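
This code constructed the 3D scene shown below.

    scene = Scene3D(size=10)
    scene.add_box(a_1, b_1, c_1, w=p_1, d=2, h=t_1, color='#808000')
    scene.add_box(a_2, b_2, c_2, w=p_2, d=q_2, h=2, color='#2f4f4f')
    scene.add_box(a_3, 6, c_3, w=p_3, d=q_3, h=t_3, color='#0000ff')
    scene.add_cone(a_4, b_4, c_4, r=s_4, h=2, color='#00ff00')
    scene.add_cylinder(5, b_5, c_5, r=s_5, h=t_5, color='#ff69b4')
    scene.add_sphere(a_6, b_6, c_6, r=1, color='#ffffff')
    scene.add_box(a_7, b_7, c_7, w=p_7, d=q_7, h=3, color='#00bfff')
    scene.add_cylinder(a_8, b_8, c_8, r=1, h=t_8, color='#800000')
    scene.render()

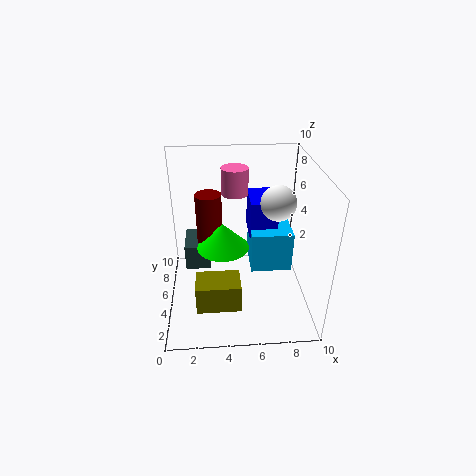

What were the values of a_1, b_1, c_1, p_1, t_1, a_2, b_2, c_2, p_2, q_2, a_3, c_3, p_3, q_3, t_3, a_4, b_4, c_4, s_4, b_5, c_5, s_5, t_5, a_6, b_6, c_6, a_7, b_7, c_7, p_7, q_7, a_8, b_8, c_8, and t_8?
a_1 = 2; b_1 = 2; c_1 = 1; p_1 = 3; t_1 = 2; a_2 = 1; b_2 = 7; c_2 = 1; p_2 = 2; q_2 = 3; a_3 = 6; c_3 = 4; p_3 = 2; q_3 = 3; t_3 = 3; a_4 = 4; b_4 = 7; c_4 = 3; s_4 = 2; b_5 = 8; c_5 = 7; s_5 = 1; t_5 = 2; a_6 = 7; b_6 = 2; c_6 = 9; a_7 = 6; b_7 = 5; c_7 = 2; p_7 = 3; q_7 = 3; a_8 = 3; b_8 = 8; c_8 = 3; t_8 = 4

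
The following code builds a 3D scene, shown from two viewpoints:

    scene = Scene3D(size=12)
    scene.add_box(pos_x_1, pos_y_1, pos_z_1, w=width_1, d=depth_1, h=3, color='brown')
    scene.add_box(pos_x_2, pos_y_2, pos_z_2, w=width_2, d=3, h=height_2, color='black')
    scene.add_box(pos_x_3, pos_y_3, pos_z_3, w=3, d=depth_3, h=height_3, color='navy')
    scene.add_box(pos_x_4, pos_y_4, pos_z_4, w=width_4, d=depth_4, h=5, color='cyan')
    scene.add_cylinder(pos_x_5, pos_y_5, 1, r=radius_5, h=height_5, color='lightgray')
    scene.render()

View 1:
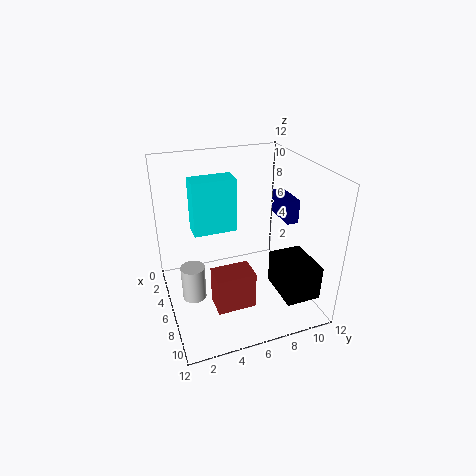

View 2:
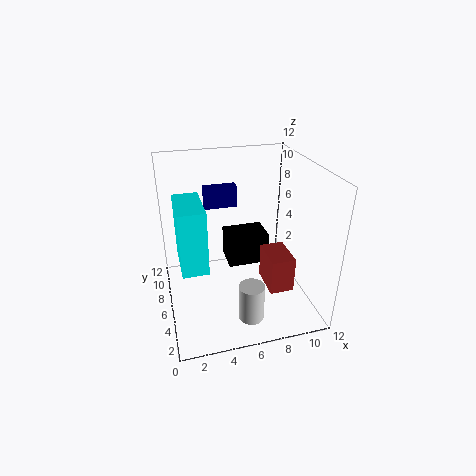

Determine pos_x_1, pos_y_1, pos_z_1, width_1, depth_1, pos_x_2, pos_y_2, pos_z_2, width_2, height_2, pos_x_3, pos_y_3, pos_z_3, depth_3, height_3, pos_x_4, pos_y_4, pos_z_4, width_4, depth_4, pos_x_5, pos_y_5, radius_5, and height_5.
pos_x_1 = 8, pos_y_1 = 3, pos_z_1 = 2, width_1 = 2, depth_1 = 3, pos_x_2 = 6, pos_y_2 = 9, pos_z_2 = 1, width_2 = 4, height_2 = 3, pos_x_3 = 4, pos_y_3 = 10, pos_z_3 = 7, depth_3 = 1, height_3 = 2, pos_x_4 = 1, pos_y_4 = 3, pos_z_4 = 5, width_4 = 2, depth_4 = 4, pos_x_5 = 6, pos_y_5 = 2, radius_5 = 1, height_5 = 3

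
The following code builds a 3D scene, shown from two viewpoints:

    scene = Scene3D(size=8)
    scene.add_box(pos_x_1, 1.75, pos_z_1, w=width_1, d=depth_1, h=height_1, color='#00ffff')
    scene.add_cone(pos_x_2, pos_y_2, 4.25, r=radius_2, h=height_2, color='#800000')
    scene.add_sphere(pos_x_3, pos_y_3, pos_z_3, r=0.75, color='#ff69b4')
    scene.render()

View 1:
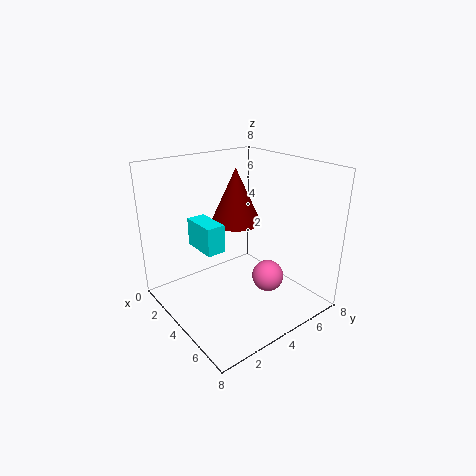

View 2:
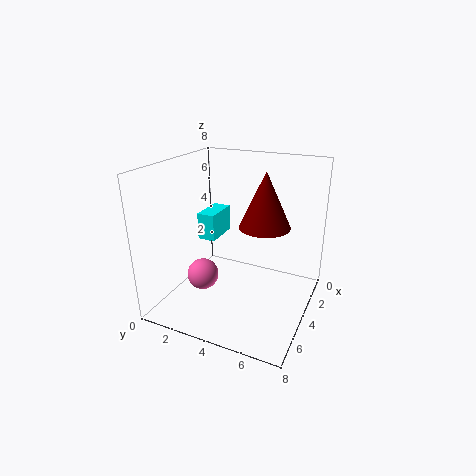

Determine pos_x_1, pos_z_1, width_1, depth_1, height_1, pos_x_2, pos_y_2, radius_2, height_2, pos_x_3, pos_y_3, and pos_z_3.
pos_x_1 = 2.5; pos_z_1 = 3.75; width_1 = 2; depth_1 = 1; height_1 = 1.5; pos_x_2 = 2.5; pos_y_2 = 5; radius_2 = 1.5; height_2 = 3.25; pos_x_3 = 7; pos_y_3 = 3.5; pos_z_3 = 3.25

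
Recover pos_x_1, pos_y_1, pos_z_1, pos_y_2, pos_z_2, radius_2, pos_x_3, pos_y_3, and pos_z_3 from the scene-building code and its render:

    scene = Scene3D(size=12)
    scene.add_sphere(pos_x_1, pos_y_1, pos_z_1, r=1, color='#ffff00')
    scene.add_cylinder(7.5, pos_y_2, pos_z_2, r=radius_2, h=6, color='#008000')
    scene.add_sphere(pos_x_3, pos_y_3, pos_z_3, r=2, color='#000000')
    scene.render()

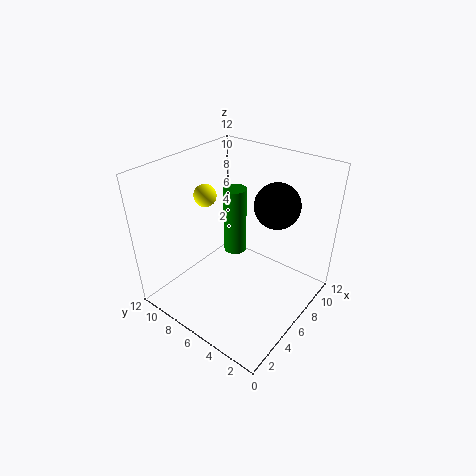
pos_x_1 = 6.5; pos_y_1 = 10; pos_z_1 = 8.5; pos_y_2 = 7.5; pos_z_2 = 3.5; radius_2 = 1; pos_x_3 = 9.5; pos_y_3 = 4.5; pos_z_3 = 8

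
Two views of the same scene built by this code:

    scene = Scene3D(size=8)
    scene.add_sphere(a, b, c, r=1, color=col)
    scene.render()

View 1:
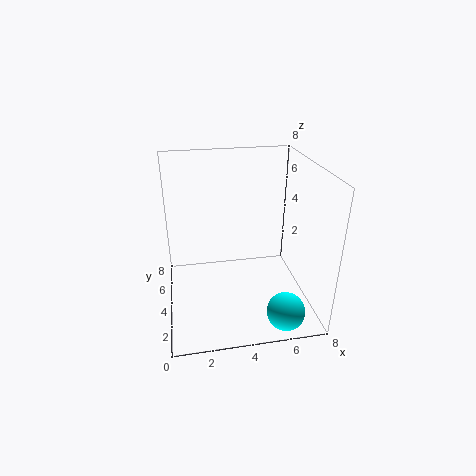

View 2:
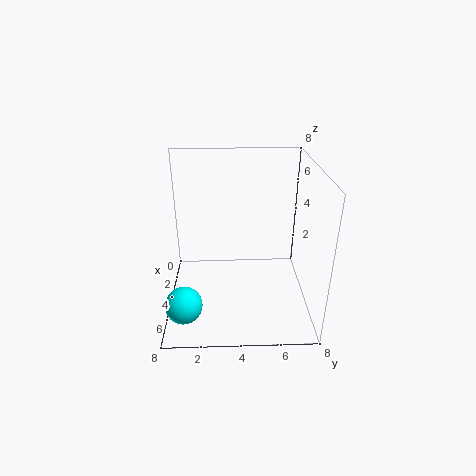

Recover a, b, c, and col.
a = 6
b = 1
c = 1
col = 'cyan'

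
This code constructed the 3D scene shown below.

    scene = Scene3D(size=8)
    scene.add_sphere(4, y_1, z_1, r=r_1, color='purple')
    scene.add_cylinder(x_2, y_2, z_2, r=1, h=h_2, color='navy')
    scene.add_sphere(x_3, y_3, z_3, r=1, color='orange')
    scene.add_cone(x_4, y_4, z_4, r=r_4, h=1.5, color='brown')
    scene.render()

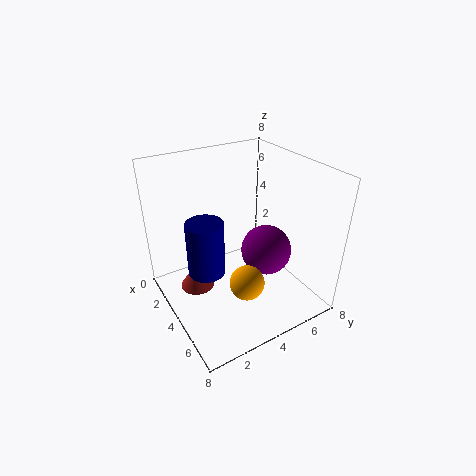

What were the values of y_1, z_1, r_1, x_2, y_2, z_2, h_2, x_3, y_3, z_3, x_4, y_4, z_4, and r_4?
y_1 = 6; z_1 = 2.5; r_1 = 1.5; x_2 = 4; y_2 = 2; z_2 = 2.5; h_2 = 3; x_3 = 5; y_3 = 4; z_3 = 1.5; x_4 = 2.5; y_4 = 2; z_4 = 0.5; r_4 = 1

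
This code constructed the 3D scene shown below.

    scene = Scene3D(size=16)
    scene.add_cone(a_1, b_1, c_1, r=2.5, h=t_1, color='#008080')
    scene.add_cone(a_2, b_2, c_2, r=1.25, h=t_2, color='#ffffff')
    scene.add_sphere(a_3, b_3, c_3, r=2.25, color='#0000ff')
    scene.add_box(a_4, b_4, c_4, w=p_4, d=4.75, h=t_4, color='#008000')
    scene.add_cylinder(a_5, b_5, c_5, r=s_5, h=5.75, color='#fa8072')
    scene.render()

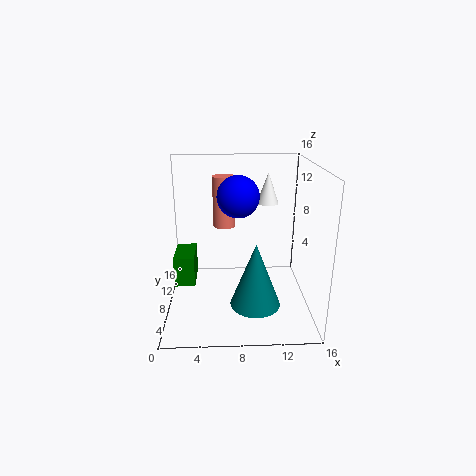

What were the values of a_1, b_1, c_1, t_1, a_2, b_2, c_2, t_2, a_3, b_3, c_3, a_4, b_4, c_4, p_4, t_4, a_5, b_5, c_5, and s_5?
a_1 = 9.5, b_1 = 2.75, c_1 = 3, t_1 = 6.5, a_2 = 11.5, b_2 = 10.5, c_2 = 11.25, t_2 = 3.5, a_3 = 8, b_3 = 7.75, c_3 = 12.75, a_4 = 0.25, b_4 = 10, c_4 = 0.75, p_4 = 2.5, t_4 = 3.75, a_5 = 6.5, b_5 = 10, c_5 = 8.75, s_5 = 1.25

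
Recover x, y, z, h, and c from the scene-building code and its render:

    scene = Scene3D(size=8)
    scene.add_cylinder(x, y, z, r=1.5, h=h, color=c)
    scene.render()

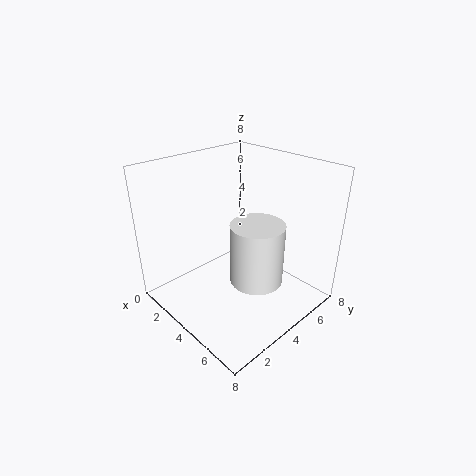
x = 5; y = 4.5; z = 1.5; h = 3.5; c = 'white'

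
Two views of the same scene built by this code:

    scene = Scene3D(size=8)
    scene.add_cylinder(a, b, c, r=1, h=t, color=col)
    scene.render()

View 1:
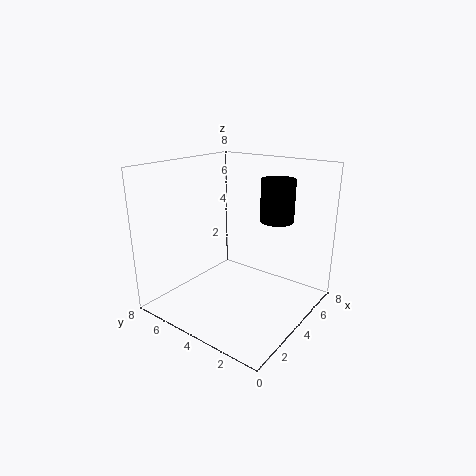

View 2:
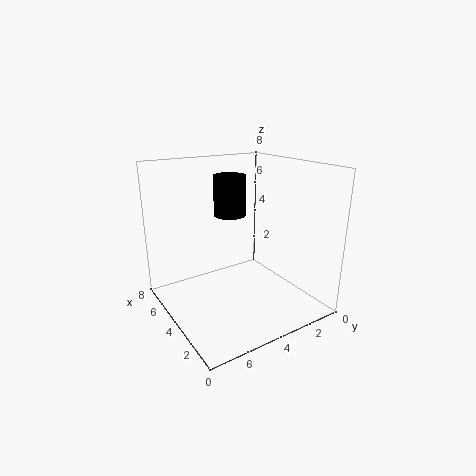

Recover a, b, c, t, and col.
a = 6.5, b = 3, c = 4.5, t = 2.5, col = 'black'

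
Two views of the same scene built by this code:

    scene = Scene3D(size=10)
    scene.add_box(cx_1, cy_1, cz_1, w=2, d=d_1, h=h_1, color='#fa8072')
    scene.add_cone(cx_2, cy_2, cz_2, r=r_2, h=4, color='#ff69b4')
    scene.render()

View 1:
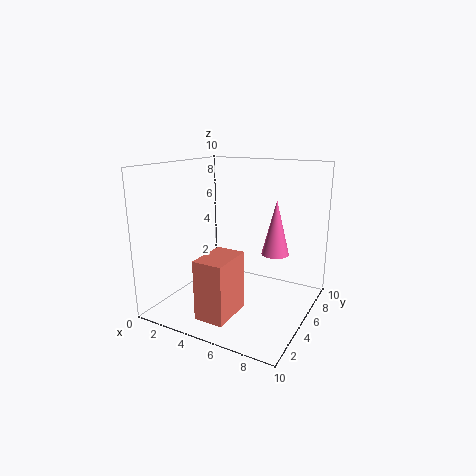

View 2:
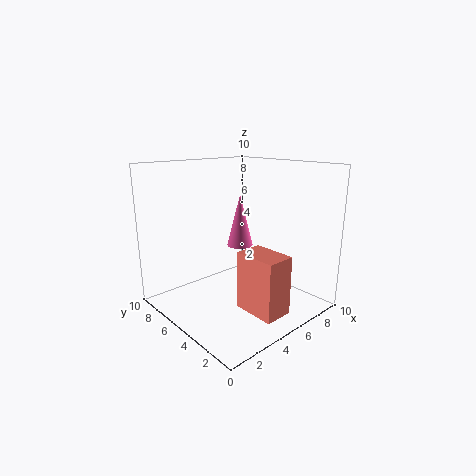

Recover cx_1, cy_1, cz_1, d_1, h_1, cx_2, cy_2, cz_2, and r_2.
cx_1 = 4, cy_1 = 1, cz_1 = 0.5, d_1 = 3, h_1 = 4, cx_2 = 7, cy_2 = 7, cz_2 = 3.5, r_2 = 1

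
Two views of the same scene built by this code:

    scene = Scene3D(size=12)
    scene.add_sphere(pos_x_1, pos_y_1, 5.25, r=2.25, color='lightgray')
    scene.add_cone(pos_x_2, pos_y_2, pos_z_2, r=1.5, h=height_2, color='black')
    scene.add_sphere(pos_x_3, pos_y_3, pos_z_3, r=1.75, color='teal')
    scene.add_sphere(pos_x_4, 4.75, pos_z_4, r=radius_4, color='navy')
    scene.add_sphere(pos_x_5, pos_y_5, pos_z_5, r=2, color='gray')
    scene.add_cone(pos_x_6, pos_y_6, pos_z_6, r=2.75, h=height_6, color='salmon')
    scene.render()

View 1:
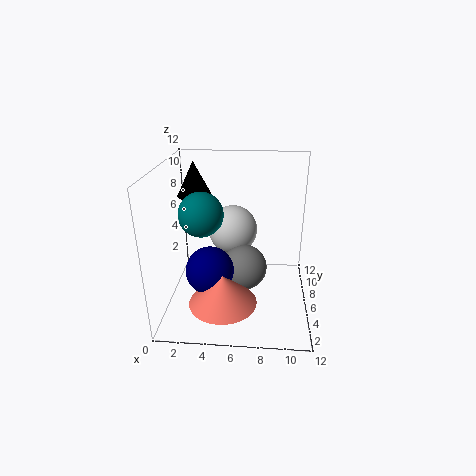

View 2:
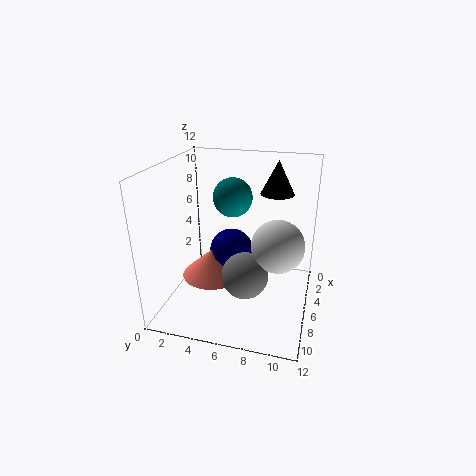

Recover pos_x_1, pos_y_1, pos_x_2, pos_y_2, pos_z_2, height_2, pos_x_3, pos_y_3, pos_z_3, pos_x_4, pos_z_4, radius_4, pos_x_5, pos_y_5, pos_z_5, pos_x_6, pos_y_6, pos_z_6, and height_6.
pos_x_1 = 5.25
pos_y_1 = 9.25
pos_x_2 = 2
pos_y_2 = 8.5
pos_z_2 = 8.75
height_2 = 3
pos_x_3 = 3.25
pos_y_3 = 4.75
pos_z_3 = 8.5
pos_x_4 = 3.75
pos_z_4 = 3.5
radius_4 = 2
pos_x_5 = 6.5
pos_y_5 = 6.75
pos_z_5 = 2.75
pos_x_6 = 5
pos_y_6 = 3.25
pos_z_6 = 1.5
height_6 = 2.5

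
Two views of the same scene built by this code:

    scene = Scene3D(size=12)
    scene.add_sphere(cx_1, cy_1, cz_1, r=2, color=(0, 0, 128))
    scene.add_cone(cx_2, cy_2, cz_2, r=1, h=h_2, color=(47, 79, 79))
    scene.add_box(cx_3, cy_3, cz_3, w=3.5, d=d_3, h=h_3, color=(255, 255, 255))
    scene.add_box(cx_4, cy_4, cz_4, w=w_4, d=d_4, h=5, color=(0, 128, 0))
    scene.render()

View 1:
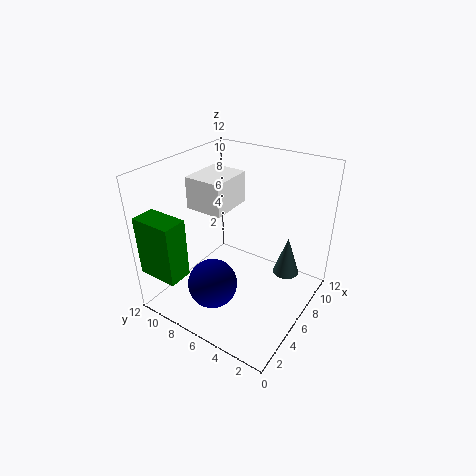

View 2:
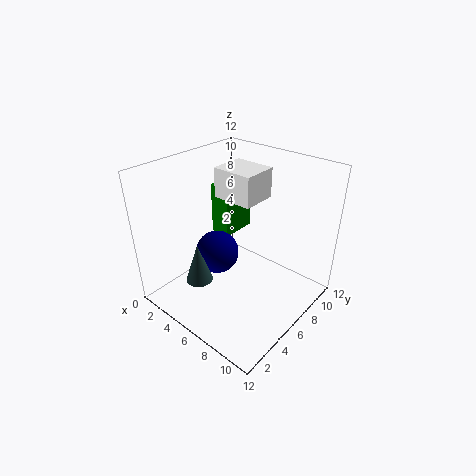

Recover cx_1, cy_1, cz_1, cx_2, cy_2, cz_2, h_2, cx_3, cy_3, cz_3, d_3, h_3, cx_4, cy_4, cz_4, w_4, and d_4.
cx_1 = 3, cy_1 = 6.5, cz_1 = 3, cx_2 = 6, cy_2 = 1.5, cz_2 = 4.5, h_2 = 3, cx_3 = 3.5, cy_3 = 6, cz_3 = 9, d_3 = 3, h_3 = 2.5, cx_4 = 0.5, cy_4 = 8.5, cz_4 = 3.5, w_4 = 2, d_4 = 3.5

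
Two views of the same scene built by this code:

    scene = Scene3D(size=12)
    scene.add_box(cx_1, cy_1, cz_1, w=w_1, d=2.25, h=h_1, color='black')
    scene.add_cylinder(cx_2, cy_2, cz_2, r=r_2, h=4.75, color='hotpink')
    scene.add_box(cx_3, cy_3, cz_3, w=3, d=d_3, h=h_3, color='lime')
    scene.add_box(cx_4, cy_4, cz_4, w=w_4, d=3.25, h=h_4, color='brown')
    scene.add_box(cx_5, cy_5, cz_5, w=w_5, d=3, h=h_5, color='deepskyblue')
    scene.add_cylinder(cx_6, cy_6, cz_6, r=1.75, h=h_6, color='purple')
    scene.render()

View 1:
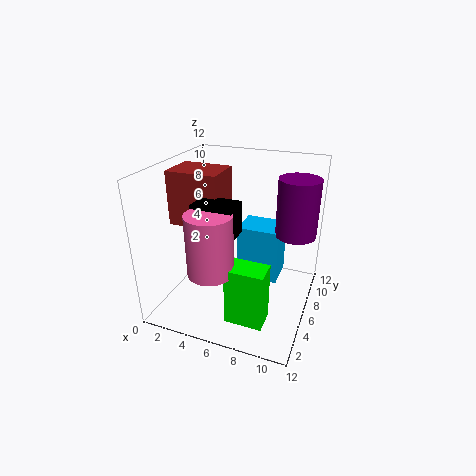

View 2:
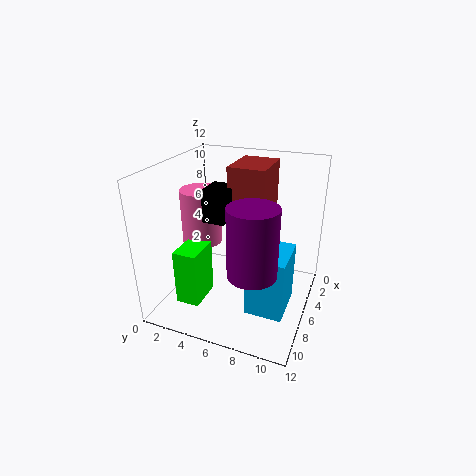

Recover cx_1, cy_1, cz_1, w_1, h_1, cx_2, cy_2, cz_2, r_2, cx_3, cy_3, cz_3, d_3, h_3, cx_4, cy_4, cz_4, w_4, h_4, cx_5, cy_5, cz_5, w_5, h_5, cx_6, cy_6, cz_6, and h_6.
cx_1 = 3.5
cy_1 = 2.75
cz_1 = 7.25
w_1 = 3.25
h_1 = 2.5
cx_2 = 5.25
cy_2 = 2.25
cz_2 = 4.75
r_2 = 1.75
cx_3 = 6.5
cy_3 = 1.75
cz_3 = 0.75
d_3 = 2
h_3 = 4.75
cx_4 = 0.5
cy_4 = 4.5
cz_4 = 7
w_4 = 4.25
h_4 = 4.5
cx_5 = 5.25
cy_5 = 7.75
cz_5 = 1
w_5 = 3.75
h_5 = 5
cx_6 = 10.25
cy_6 = 8.75
cz_6 = 5.75
h_6 = 5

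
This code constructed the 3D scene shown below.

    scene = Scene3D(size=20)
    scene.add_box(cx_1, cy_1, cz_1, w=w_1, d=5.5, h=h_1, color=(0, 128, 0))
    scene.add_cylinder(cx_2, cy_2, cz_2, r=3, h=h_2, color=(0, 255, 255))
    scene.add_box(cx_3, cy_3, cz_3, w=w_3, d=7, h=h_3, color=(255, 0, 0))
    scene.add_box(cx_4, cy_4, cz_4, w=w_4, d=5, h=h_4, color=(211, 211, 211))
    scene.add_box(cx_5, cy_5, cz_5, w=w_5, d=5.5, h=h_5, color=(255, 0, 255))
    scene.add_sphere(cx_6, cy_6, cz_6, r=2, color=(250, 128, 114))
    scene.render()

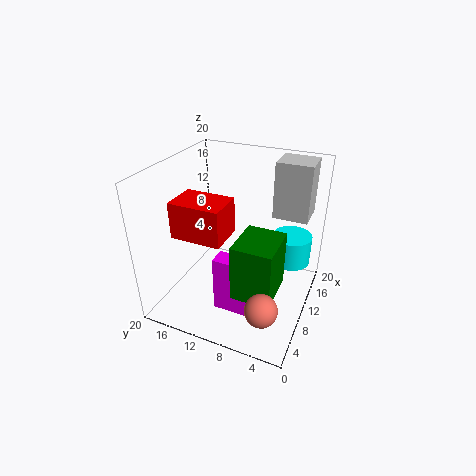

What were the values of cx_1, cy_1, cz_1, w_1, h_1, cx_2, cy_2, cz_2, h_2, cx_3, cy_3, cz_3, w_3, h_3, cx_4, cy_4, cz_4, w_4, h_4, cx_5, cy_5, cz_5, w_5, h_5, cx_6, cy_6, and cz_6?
cx_1 = 5, cy_1 = 3.5, cz_1 = 3.5, w_1 = 6.5, h_1 = 8, cx_2 = 17, cy_2 = 4, cz_2 = 3.5, h_2 = 4.5, cx_3 = 5, cy_3 = 10.5, cz_3 = 11, w_3 = 5, h_3 = 5, cx_4 = 14, cy_4 = 1.5, cz_4 = 12, w_4 = 4.5, h_4 = 8, cx_5 = 5, cy_5 = 6, cz_5 = 1, w_5 = 2.5, h_5 = 8, cx_6 = 2, cy_6 = 3.5, cz_6 = 6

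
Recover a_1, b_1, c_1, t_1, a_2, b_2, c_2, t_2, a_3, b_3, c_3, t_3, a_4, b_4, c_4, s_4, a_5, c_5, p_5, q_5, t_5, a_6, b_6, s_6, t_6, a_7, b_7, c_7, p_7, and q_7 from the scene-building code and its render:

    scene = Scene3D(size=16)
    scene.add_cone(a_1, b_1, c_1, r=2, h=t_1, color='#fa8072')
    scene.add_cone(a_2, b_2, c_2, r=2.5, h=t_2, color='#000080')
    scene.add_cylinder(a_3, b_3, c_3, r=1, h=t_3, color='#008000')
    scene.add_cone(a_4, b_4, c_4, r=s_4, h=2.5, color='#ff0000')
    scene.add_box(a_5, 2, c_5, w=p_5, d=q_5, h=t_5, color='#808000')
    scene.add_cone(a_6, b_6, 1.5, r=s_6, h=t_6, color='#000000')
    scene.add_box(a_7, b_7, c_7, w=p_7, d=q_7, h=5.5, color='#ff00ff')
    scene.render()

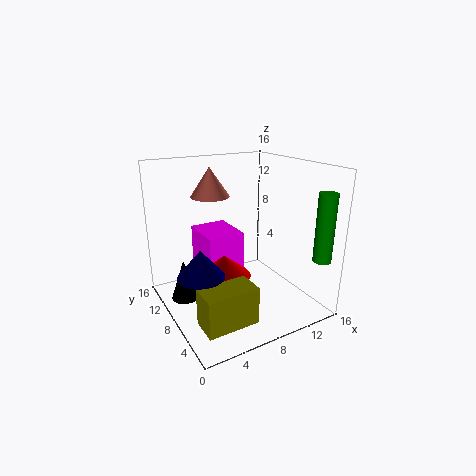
a_1 = 5; b_1 = 8.5; c_1 = 13; t_1 = 3; a_2 = 3; b_2 = 7; c_2 = 5; t_2 = 3; a_3 = 15; b_3 = 2; c_3 = 6; t_3 = 7.5; a_4 = 6.5; b_4 = 8.5; c_4 = 3.5; s_4 = 3; a_5 = 1.5; c_5 = 1; p_5 = 5.5; q_5 = 3; t_5 = 4; a_6 = 2; b_6 = 9.5; s_6 = 1.5; t_6 = 4.5; a_7 = 5.5; b_7 = 10; c_7 = 2; p_7 = 4.5; q_7 = 5.5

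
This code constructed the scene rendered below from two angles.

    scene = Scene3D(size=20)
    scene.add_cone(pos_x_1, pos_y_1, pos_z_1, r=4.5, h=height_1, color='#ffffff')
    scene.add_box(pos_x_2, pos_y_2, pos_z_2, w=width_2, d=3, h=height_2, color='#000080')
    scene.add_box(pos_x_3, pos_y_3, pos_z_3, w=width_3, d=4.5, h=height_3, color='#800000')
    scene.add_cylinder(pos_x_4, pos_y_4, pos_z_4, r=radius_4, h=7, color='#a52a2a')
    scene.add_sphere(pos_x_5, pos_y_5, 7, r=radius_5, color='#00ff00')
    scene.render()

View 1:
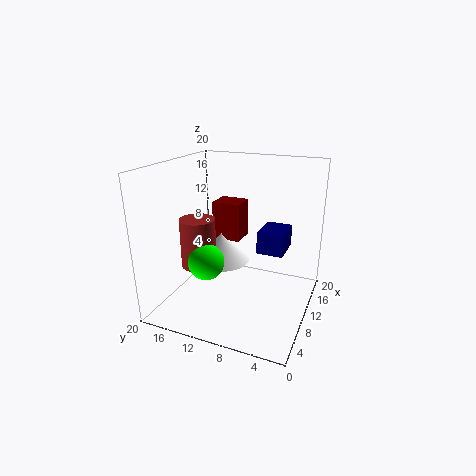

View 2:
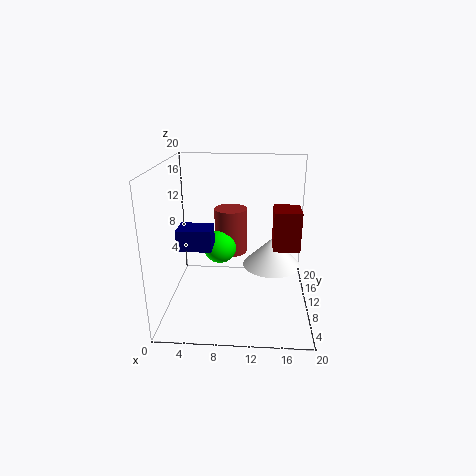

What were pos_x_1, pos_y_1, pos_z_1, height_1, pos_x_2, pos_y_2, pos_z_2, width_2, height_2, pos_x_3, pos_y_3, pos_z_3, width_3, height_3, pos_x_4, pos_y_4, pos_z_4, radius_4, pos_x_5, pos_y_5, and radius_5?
pos_x_1 = 15
pos_y_1 = 15
pos_z_1 = 3.5
height_1 = 4.5
pos_x_2 = 3.5
pos_y_2 = 2
pos_z_2 = 11.5
width_2 = 4
height_2 = 2.5
pos_x_3 = 15
pos_y_3 = 12
pos_z_3 = 7
width_3 = 4
height_3 = 6
pos_x_4 = 8.5
pos_y_4 = 15.5
pos_z_4 = 5.5
radius_4 = 2.5
pos_x_5 = 7
pos_y_5 = 13.5
radius_5 = 2.5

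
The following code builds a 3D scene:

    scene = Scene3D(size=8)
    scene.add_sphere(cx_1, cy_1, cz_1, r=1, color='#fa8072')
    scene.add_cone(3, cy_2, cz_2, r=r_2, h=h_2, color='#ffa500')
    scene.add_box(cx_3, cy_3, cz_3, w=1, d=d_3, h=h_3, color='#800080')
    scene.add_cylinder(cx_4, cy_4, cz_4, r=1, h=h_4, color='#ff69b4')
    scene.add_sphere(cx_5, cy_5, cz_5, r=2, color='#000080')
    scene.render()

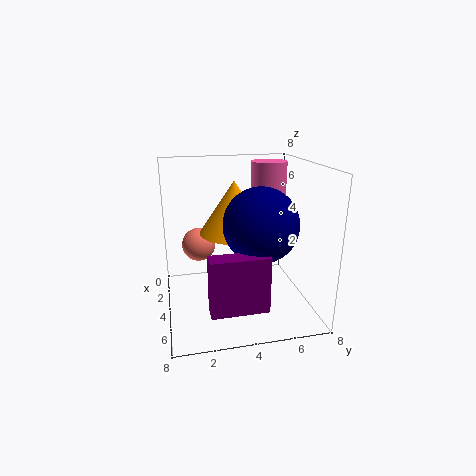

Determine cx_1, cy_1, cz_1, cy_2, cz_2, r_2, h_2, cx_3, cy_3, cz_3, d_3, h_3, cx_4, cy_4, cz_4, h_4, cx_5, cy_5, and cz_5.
cx_1 = 2
cy_1 = 2
cz_1 = 3
cy_2 = 4
cz_2 = 4
r_2 = 2
h_2 = 3
cx_3 = 6
cy_3 = 2
cz_3 = 1
d_3 = 3
h_3 = 3
cx_4 = 3
cy_4 = 6
cz_4 = 5
h_4 = 3
cx_5 = 5
cy_5 = 5
cz_5 = 5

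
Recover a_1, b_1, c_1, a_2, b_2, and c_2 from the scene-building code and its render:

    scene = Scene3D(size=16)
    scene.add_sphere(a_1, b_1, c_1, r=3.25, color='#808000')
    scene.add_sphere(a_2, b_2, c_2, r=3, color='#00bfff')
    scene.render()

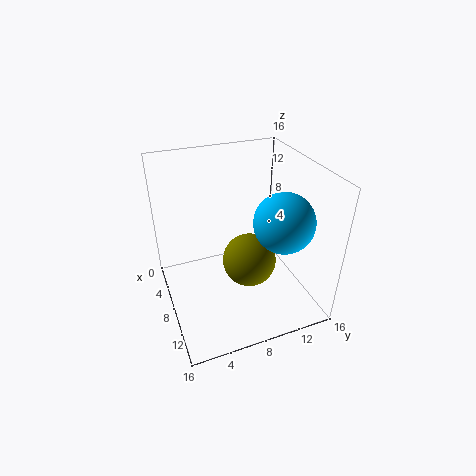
a_1 = 6.75; b_1 = 10; c_1 = 3.5; a_2 = 12.5; b_2 = 11; c_2 = 11.75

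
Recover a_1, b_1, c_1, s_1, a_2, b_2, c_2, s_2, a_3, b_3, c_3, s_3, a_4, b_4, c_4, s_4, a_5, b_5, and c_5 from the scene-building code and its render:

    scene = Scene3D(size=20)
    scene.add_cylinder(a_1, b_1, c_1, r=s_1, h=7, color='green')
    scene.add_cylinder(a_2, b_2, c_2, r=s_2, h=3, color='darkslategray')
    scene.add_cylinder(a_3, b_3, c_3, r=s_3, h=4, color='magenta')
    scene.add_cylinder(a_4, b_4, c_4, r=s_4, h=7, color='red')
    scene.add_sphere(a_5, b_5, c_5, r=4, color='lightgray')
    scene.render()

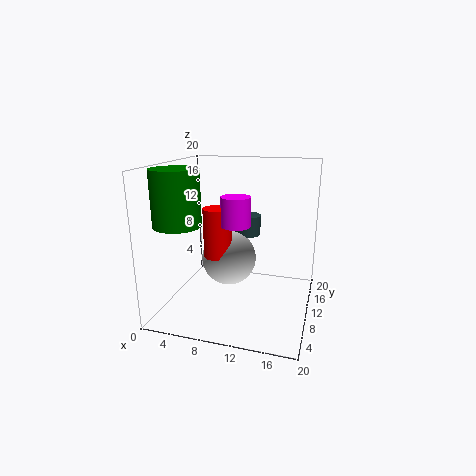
a_1 = 4
b_1 = 4
c_1 = 13
s_1 = 3
a_2 = 10
b_2 = 15
c_2 = 9
s_2 = 2
a_3 = 10
b_3 = 9
c_3 = 12
s_3 = 2
a_4 = 7
b_4 = 10
c_4 = 7
s_4 = 2
a_5 = 8
b_5 = 12
c_5 = 6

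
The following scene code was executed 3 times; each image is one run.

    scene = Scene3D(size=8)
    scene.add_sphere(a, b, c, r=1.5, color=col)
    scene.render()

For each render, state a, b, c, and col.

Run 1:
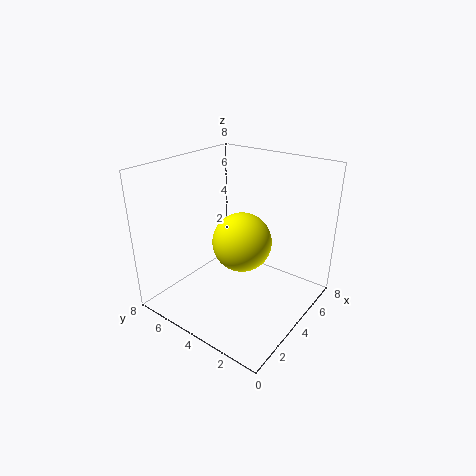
a = 3; b = 3; c = 4.5; col = 'yellow'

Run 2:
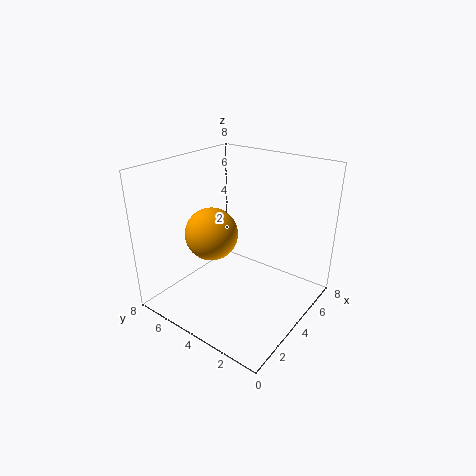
a = 3.5; b = 5.5; c = 4; col = 'orange'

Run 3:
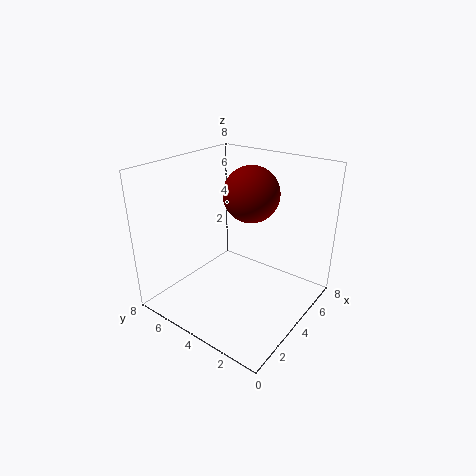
a = 4.5; b = 3.5; c = 6.5; col = 'maroon'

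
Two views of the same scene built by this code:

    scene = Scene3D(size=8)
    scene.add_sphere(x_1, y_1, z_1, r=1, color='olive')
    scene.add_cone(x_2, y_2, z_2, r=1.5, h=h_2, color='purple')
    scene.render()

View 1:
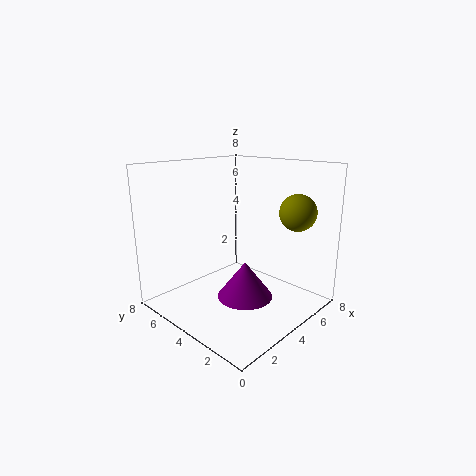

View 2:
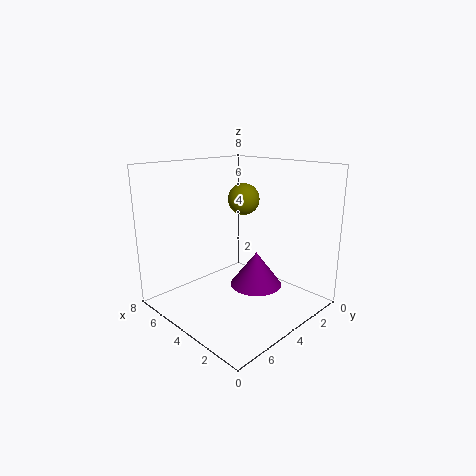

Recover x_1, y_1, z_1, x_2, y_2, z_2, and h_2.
x_1 = 6
y_1 = 1.5
z_1 = 5.5
x_2 = 3.5
y_2 = 3
z_2 = 1
h_2 = 2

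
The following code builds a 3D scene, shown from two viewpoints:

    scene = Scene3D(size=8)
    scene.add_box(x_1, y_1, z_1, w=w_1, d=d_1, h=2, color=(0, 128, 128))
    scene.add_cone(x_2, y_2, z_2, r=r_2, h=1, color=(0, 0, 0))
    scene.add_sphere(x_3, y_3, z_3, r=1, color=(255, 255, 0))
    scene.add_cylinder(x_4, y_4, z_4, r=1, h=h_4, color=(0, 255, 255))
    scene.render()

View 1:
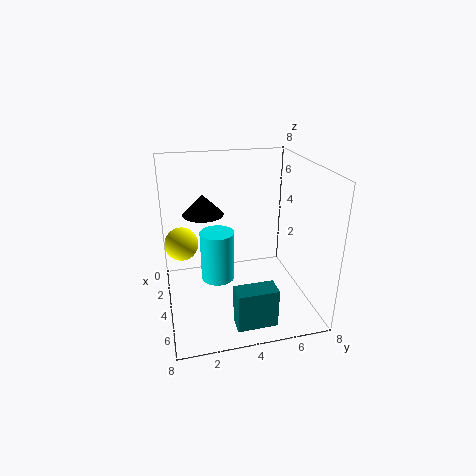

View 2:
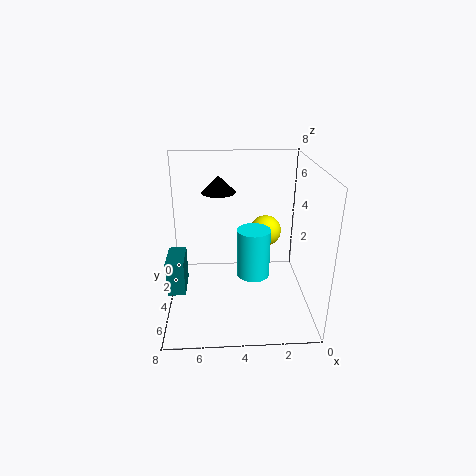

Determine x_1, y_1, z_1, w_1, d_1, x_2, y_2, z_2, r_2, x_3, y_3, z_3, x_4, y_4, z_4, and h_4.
x_1 = 7
y_1 = 3
z_1 = 1
w_1 = 1
d_1 = 2
x_2 = 5
y_2 = 2
z_2 = 6
r_2 = 1
x_3 = 2
y_3 = 1
z_3 = 3
x_4 = 3
y_4 = 3
z_4 = 1
h_4 = 3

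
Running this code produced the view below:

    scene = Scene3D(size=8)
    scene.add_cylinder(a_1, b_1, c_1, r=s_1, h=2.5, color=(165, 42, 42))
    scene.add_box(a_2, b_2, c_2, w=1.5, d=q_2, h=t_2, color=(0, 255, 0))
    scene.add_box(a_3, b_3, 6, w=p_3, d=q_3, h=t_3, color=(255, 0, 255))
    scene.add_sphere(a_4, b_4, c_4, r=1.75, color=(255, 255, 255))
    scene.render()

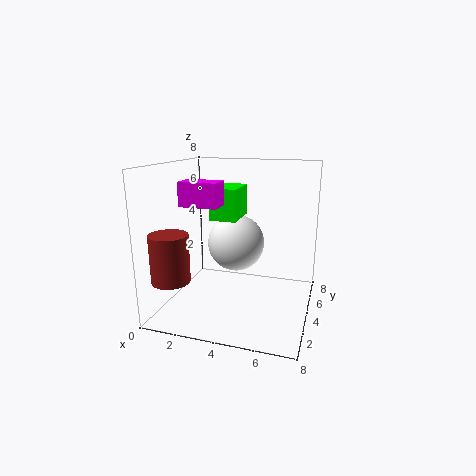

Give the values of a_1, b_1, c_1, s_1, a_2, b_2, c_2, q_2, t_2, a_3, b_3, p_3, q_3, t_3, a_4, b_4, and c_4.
a_1 = 1.25, b_1 = 1.25, c_1 = 2.25, s_1 = 1, a_2 = 2.5, b_2 = 3.5, c_2 = 5, q_2 = 2.25, t_2 = 1.75, a_3 = 1.5, b_3 = 2, p_3 = 2, q_3 = 1.25, t_3 = 1.25, a_4 = 3.25, b_4 = 6, c_4 = 3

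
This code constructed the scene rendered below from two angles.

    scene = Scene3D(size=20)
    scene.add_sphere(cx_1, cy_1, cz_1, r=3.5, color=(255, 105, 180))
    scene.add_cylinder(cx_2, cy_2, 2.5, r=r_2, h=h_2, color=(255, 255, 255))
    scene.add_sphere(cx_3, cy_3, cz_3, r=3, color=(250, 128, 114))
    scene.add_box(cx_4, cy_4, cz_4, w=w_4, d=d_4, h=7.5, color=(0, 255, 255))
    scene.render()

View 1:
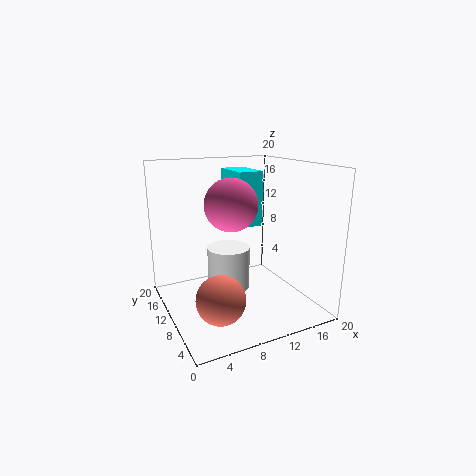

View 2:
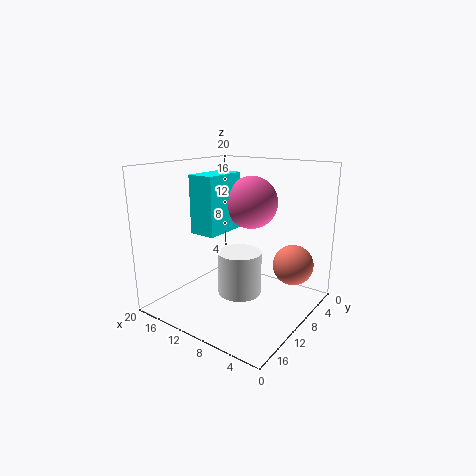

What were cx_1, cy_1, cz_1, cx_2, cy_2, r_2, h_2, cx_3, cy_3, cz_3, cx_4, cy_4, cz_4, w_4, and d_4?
cx_1 = 8.5, cy_1 = 9, cz_1 = 15, cx_2 = 9, cy_2 = 11, r_2 = 3, h_2 = 6, cx_3 = 4.5, cy_3 = 3.5, cz_3 = 5, cx_4 = 10, cy_4 = 9.5, cz_4 = 11.5, w_4 = 3.5, d_4 = 6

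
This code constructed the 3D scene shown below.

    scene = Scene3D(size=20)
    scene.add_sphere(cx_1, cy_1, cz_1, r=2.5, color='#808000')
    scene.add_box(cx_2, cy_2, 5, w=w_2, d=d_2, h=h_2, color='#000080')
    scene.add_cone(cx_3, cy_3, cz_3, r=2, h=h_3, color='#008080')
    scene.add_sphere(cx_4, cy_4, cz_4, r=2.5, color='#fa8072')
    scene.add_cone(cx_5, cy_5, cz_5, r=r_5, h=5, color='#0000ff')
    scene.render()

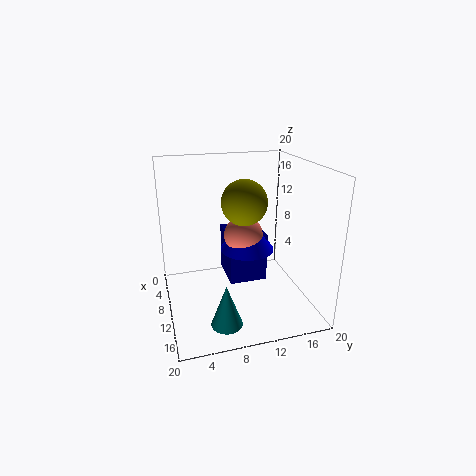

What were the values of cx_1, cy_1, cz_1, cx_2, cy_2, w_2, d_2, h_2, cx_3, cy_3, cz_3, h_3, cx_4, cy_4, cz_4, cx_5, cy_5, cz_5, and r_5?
cx_1 = 17.5
cy_1 = 8.5
cz_1 = 17.5
cx_2 = 8
cy_2 = 8
w_2 = 5.5
d_2 = 5
h_2 = 6.5
cx_3 = 17
cy_3 = 6.5
cz_3 = 1.5
h_3 = 5.5
cx_4 = 12.5
cy_4 = 10
cz_4 = 11.5
cx_5 = 12.5
cy_5 = 10.5
cz_5 = 9.5
r_5 = 3.5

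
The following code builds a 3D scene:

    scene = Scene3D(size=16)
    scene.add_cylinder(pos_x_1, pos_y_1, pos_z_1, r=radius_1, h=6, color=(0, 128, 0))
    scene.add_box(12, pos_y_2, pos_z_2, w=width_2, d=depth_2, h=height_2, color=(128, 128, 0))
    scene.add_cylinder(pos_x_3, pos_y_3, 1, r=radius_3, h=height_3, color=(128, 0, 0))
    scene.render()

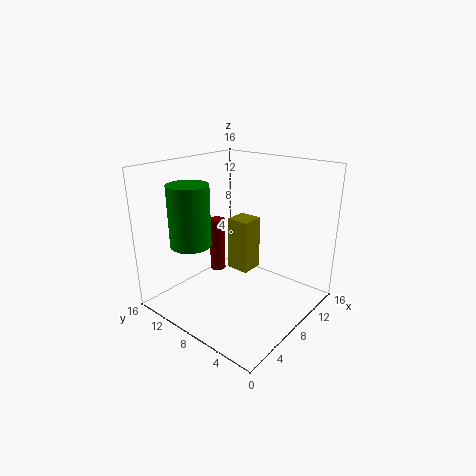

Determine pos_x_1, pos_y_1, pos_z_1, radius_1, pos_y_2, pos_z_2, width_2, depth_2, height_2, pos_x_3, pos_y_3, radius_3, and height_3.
pos_x_1 = 2
pos_y_1 = 9
pos_z_1 = 9
radius_1 = 2
pos_y_2 = 10
pos_z_2 = 1
width_2 = 3
depth_2 = 3
height_2 = 7
pos_x_3 = 11
pos_y_3 = 14
radius_3 = 1
height_3 = 7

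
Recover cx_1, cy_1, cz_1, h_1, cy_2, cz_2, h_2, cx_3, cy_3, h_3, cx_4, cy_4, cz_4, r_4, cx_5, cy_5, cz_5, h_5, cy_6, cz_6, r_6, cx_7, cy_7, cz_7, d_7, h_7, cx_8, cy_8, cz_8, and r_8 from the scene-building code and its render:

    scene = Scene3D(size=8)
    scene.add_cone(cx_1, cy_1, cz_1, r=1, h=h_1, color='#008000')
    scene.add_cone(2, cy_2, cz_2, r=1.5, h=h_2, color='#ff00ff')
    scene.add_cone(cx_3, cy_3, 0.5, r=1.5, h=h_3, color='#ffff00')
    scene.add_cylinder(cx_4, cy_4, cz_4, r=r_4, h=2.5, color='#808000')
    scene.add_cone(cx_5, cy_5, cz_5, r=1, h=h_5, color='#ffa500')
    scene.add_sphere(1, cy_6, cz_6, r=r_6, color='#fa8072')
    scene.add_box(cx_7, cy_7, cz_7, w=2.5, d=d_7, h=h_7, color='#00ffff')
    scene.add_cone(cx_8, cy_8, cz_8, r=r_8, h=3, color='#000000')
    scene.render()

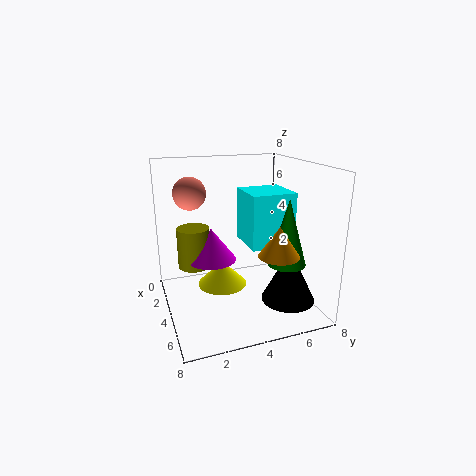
cx_1 = 6
cy_1 = 6
cz_1 = 3
h_1 = 3.5
cy_2 = 3
cz_2 = 2
h_2 = 2
cx_3 = 2.5
cy_3 = 3.5
h_3 = 1.5
cx_4 = 1.5
cy_4 = 2
cz_4 = 1.5
r_4 = 1
cx_5 = 7
cy_5 = 5
cz_5 = 4
h_5 = 1.5
cy_6 = 2
cz_6 = 6
r_6 = 1
cx_7 = 2.5
cy_7 = 4.5
cz_7 = 3.5
d_7 = 2.5
h_7 = 3
cx_8 = 5.5
cy_8 = 6.5
cz_8 = 0.5
r_8 = 1.5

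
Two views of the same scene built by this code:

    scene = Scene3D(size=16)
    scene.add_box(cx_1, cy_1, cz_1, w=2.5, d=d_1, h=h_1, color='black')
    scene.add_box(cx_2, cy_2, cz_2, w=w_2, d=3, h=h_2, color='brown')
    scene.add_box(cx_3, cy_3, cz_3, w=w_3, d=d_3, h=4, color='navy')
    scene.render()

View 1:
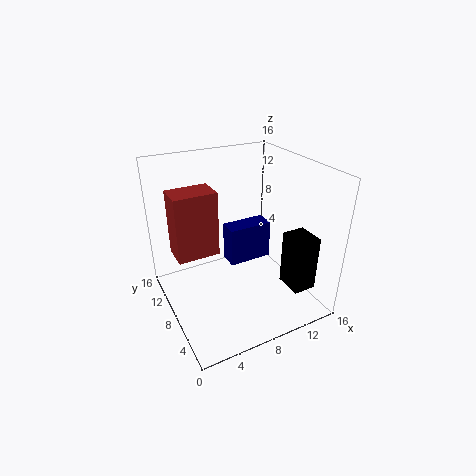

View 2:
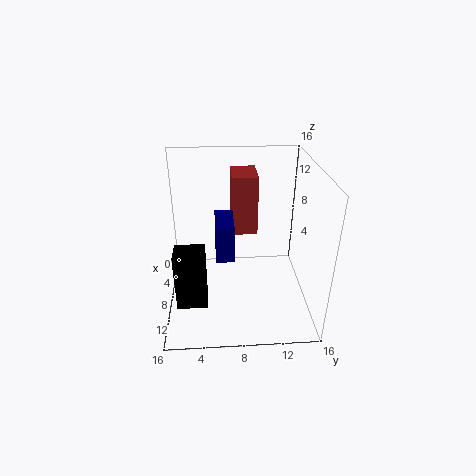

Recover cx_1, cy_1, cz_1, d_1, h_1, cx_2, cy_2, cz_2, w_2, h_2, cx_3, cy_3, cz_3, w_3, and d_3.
cx_1 = 11.5; cy_1 = 1.5; cz_1 = 3.5; d_1 = 3; h_1 = 6; cx_2 = 1; cy_2 = 7.5; cz_2 = 7; w_2 = 4.5; h_2 = 7; cx_3 = 6; cy_3 = 5.5; cz_3 = 6.5; w_3 = 4.5; d_3 = 2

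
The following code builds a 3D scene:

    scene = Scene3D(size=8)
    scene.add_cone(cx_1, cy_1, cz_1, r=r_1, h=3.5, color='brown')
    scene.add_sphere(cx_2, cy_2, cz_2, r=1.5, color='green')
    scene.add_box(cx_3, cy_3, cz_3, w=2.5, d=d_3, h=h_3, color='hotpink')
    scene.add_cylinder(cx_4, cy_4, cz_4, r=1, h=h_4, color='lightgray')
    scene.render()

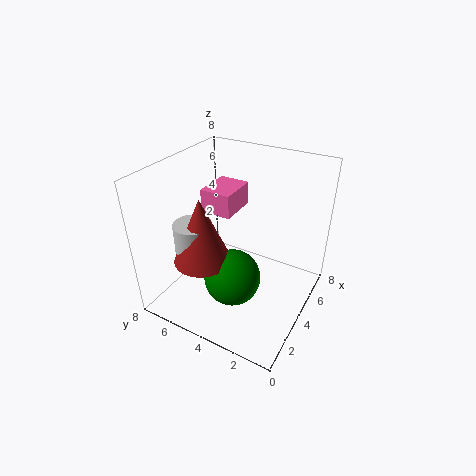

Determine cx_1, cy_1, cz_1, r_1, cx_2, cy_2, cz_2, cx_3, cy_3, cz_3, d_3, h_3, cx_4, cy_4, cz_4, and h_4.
cx_1 = 2, cy_1 = 5, cz_1 = 3.5, r_1 = 1.5, cx_2 = 2.5, cy_2 = 3.5, cz_2 = 2.5, cx_3 = 5.5, cy_3 = 5.5, cz_3 = 4, d_3 = 2, h_3 = 1.5, cx_4 = 2, cy_4 = 5.5, cz_4 = 4, h_4 = 1.5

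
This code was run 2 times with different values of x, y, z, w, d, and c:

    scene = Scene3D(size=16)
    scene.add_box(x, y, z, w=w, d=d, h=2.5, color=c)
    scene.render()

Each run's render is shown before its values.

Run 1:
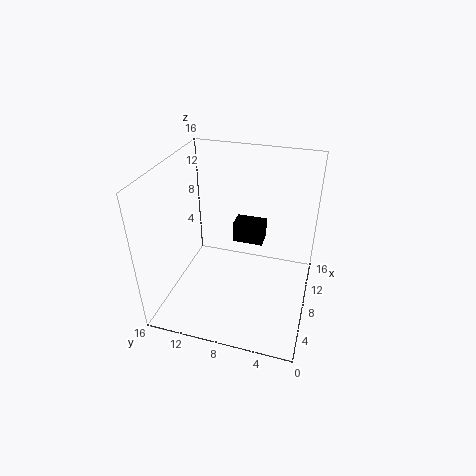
x = 11.5, y = 6, z = 5, w = 2.5, d = 3.75, c = 'black'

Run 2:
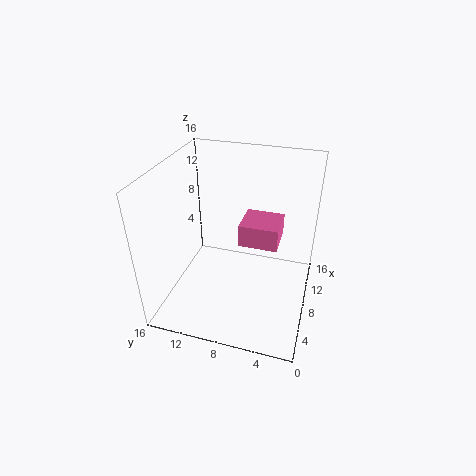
x = 7.25, y = 3.5, z = 7.5, w = 4, d = 4.25, c = 'hotpink'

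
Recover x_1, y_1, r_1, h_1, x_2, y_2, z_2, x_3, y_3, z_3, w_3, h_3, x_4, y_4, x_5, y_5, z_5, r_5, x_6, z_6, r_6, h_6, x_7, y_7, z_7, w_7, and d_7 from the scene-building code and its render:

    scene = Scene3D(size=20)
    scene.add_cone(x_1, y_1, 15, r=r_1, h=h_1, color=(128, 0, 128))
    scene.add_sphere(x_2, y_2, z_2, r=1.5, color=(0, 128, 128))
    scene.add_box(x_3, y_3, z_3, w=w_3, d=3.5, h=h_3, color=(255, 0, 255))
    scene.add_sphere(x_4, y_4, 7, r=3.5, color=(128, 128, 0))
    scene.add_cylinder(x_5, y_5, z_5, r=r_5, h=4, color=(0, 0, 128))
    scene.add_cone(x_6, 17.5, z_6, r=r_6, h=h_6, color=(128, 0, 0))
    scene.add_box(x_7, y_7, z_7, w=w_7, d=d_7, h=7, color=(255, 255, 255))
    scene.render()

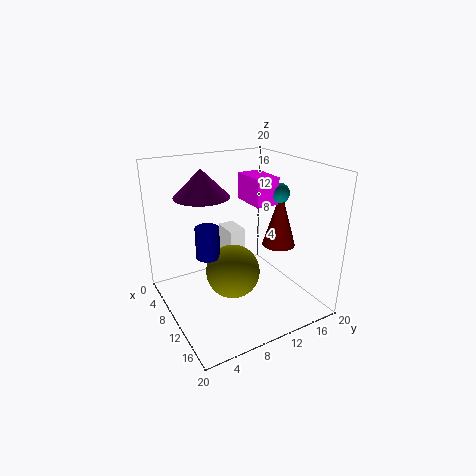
x_1 = 5; y_1 = 7; r_1 = 4; h_1 = 4; x_2 = 9; y_2 = 17.5; z_2 = 15; x_3 = 4; y_3 = 13.5; z_3 = 13.5; w_3 = 5.5; h_3 = 4; x_4 = 13; y_4 = 7.5; x_5 = 12; y_5 = 4.5; z_5 = 9.5; r_5 = 1.5; x_6 = 9.5; z_6 = 7; r_6 = 2.5; h_6 = 8.5; x_7 = 3; y_7 = 10.5; z_7 = 2.5; w_7 = 4; d_7 = 2.5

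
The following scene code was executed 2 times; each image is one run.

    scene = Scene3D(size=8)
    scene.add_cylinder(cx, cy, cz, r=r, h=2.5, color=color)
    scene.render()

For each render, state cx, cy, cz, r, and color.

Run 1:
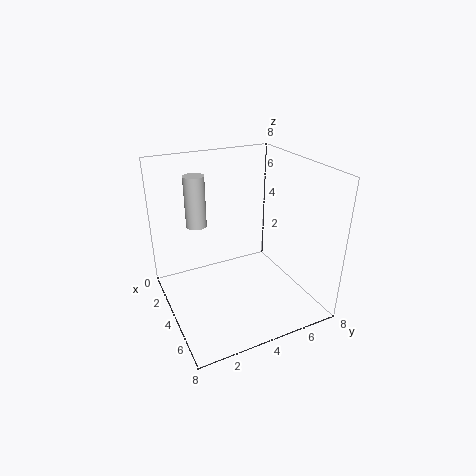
cx = 4.5
cy = 1.5
cz = 5.5
r = 0.5
color = 'lightgray'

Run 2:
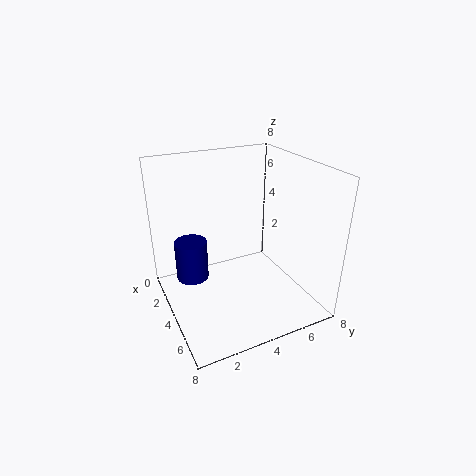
cx = 1.5
cy = 2
cz = 0.5
r = 1
color = 'navy'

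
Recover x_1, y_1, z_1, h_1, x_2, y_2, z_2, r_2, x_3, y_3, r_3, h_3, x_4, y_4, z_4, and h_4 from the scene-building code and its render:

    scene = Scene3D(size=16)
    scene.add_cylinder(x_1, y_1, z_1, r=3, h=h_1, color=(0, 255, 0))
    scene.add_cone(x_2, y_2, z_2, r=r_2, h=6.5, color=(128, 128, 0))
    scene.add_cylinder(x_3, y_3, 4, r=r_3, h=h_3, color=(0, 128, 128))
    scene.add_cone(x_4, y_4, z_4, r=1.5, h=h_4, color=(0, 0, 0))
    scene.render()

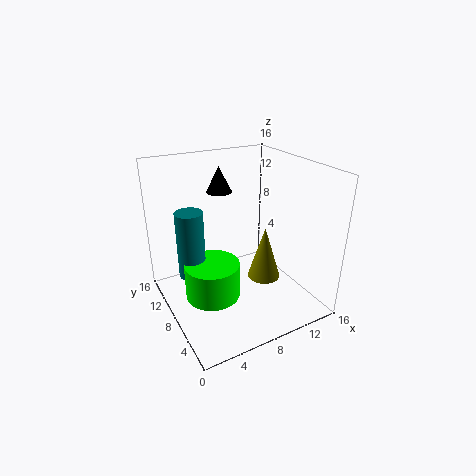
x_1 = 4.5
y_1 = 7.5
z_1 = 2
h_1 = 4
x_2 = 12
y_2 = 8.5
z_2 = 1.5
r_2 = 2
x_3 = 3
y_3 = 9.5
r_3 = 1.5
h_3 = 7.5
x_4 = 8
y_4 = 12.5
z_4 = 12
h_4 = 3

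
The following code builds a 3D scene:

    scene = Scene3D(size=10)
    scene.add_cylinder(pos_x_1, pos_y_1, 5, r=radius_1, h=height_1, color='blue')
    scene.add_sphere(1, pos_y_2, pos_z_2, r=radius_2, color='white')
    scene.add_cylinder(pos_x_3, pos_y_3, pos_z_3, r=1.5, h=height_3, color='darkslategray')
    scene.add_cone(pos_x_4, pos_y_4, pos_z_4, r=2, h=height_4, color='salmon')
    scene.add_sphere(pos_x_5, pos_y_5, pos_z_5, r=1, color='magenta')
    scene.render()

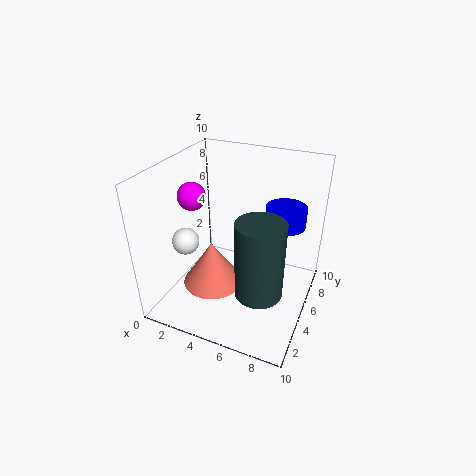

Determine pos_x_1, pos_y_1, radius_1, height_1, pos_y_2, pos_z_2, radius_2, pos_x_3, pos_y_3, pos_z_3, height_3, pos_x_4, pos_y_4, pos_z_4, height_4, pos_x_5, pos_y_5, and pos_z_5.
pos_x_1 = 7.5; pos_y_1 = 8; radius_1 = 1.5; height_1 = 1.5; pos_y_2 = 4.5; pos_z_2 = 4; radius_2 = 1; pos_x_3 = 7.5; pos_y_3 = 2.5; pos_z_3 = 3; height_3 = 5; pos_x_4 = 4; pos_y_4 = 3; pos_z_4 = 2.5; height_4 = 3; pos_x_5 = 1.5; pos_y_5 = 5; pos_z_5 = 7.5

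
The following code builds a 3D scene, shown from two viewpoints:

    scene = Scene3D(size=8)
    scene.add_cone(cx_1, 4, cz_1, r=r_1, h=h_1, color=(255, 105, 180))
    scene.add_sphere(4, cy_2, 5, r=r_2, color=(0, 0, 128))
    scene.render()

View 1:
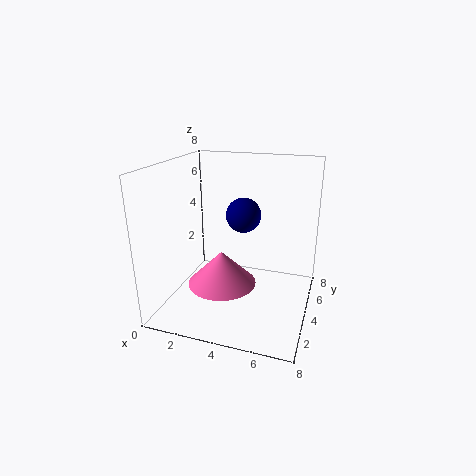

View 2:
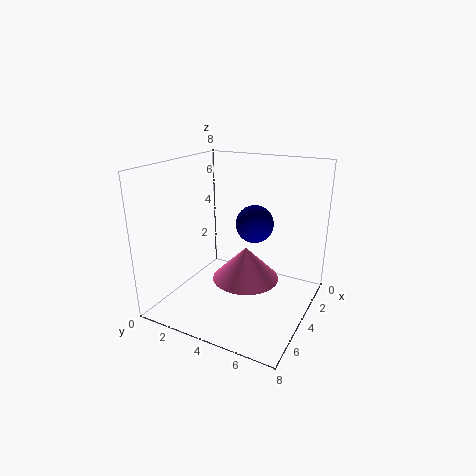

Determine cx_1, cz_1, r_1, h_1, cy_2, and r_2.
cx_1 = 3; cz_1 = 1; r_1 = 2; h_1 = 2; cy_2 = 5; r_2 = 1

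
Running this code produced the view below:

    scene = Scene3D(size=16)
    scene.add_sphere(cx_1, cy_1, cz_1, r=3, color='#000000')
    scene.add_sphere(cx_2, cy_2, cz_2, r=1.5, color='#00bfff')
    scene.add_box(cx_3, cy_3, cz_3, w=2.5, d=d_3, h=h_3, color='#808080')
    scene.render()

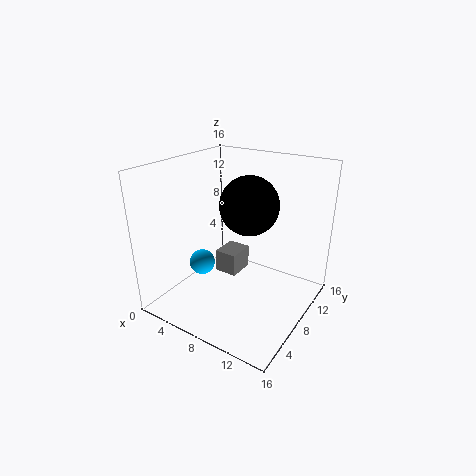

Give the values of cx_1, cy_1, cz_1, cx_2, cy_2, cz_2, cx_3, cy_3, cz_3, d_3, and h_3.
cx_1 = 10, cy_1 = 7, cz_1 = 12.5, cx_2 = 3.5, cy_2 = 7, cz_2 = 4, cx_3 = 6, cy_3 = 6.5, cz_3 = 4, d_3 = 3, h_3 = 2.5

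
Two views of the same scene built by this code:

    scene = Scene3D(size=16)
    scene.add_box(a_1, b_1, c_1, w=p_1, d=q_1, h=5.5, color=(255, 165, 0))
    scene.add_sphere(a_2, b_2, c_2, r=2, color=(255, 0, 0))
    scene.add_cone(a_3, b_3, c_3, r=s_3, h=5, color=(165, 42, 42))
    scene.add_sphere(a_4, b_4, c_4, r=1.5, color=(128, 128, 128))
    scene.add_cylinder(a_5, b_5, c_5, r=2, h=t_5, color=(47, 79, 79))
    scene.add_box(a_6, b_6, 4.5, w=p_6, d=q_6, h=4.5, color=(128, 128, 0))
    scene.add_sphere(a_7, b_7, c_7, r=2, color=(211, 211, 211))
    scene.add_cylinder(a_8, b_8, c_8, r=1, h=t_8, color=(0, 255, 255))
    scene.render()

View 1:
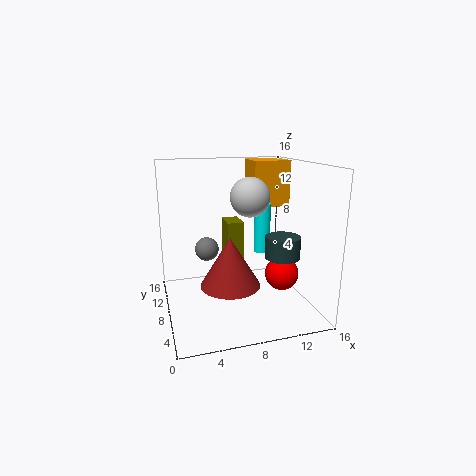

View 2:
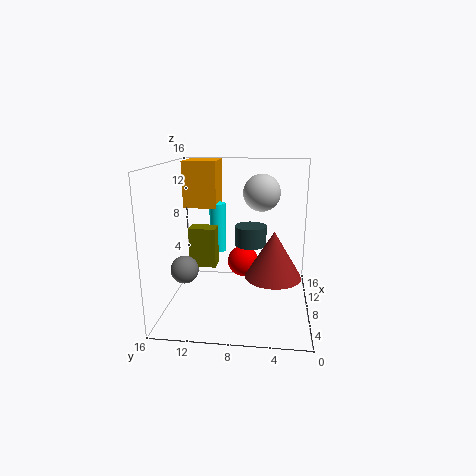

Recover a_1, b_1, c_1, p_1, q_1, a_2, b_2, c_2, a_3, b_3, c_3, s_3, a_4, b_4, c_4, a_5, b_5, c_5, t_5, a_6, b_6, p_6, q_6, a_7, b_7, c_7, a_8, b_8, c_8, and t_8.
a_1 = 11, b_1 = 11, c_1 = 10.5, p_1 = 4.5, q_1 = 4, a_2 = 13.5, b_2 = 8, c_2 = 3, a_3 = 6, b_3 = 4, c_3 = 4.5, s_3 = 3, a_4 = 5.5, b_4 = 13.5, c_4 = 5, a_5 = 13, b_5 = 7, c_5 = 5.5, t_5 = 2.5, a_6 = 7.5, b_6 = 10.5, p_6 = 2, q_6 = 3, a_7 = 8.5, b_7 = 5.5, c_7 = 13, a_8 = 12, b_8 = 11, c_8 = 5, t_8 = 6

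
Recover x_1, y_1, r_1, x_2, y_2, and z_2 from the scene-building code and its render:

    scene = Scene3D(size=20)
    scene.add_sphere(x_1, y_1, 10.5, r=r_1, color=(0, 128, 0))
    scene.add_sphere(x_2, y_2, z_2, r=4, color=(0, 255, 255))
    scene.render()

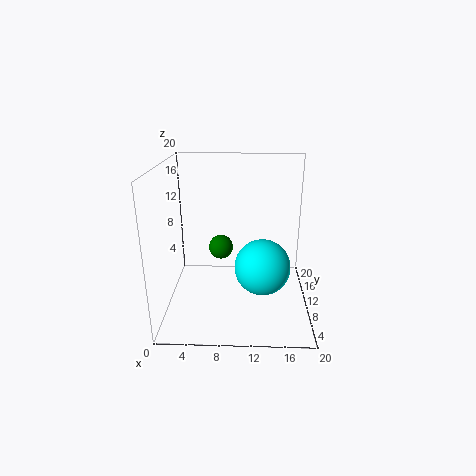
x_1 = 8, y_1 = 6, r_1 = 1.5, x_2 = 13.5, y_2 = 10, z_2 = 5.5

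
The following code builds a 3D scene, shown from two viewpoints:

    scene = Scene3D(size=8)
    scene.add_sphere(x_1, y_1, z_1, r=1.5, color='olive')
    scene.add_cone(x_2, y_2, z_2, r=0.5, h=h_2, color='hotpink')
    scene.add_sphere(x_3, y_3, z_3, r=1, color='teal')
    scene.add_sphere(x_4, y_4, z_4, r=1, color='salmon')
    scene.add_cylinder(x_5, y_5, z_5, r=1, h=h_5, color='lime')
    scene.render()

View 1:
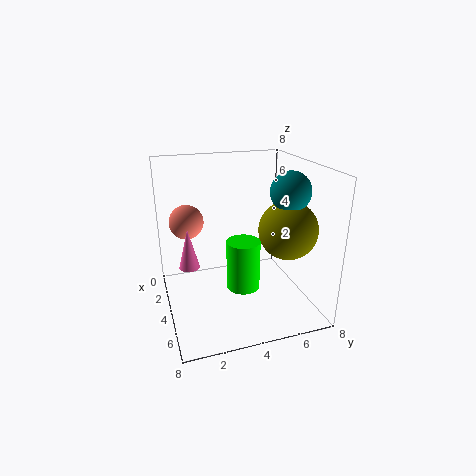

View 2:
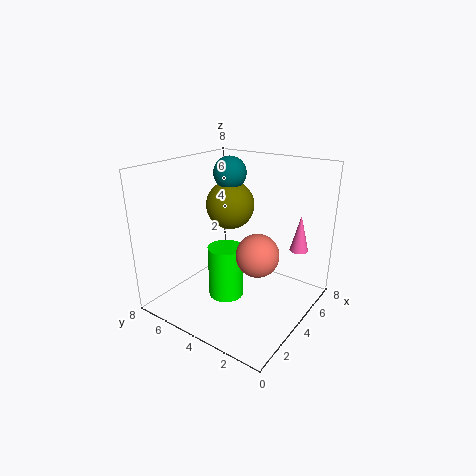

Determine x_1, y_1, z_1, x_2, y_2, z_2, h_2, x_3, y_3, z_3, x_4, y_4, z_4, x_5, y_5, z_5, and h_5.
x_1 = 6
y_1 = 6
z_1 = 5
x_2 = 5.5
y_2 = 1
z_2 = 3.5
h_2 = 2
x_3 = 6
y_3 = 6
z_3 = 7
x_4 = 2
y_4 = 1.5
z_4 = 4.5
x_5 = 3.5
y_5 = 4.5
z_5 = 0.5
h_5 = 3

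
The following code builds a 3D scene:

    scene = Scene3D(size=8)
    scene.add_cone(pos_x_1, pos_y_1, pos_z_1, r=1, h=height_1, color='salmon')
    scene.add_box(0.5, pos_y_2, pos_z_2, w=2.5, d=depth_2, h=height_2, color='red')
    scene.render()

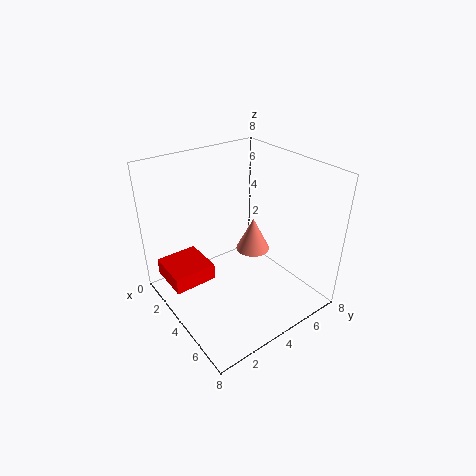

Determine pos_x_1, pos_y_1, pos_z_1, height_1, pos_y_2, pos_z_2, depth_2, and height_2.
pos_x_1 = 3.5, pos_y_1 = 5.5, pos_z_1 = 2.5, height_1 = 2, pos_y_2 = 0.5, pos_z_2 = 1, depth_2 = 2.5, height_2 = 1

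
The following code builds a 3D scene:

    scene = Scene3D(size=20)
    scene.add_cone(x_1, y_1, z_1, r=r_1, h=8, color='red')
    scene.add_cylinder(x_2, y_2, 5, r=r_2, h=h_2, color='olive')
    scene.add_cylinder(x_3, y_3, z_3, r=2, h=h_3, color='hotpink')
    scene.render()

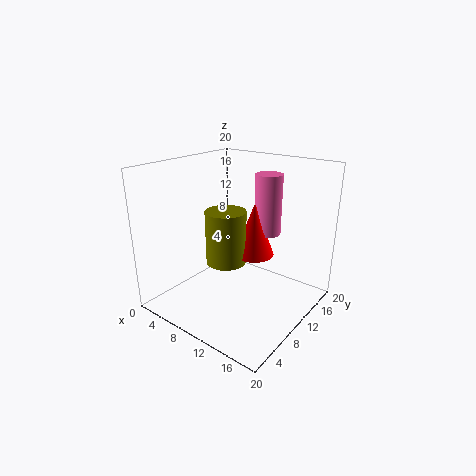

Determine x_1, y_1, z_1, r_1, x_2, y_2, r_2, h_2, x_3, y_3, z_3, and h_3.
x_1 = 10
y_1 = 14
z_1 = 6
r_1 = 3
x_2 = 7
y_2 = 11
r_2 = 3
h_2 = 8
x_3 = 11
y_3 = 16
z_3 = 9
h_3 = 9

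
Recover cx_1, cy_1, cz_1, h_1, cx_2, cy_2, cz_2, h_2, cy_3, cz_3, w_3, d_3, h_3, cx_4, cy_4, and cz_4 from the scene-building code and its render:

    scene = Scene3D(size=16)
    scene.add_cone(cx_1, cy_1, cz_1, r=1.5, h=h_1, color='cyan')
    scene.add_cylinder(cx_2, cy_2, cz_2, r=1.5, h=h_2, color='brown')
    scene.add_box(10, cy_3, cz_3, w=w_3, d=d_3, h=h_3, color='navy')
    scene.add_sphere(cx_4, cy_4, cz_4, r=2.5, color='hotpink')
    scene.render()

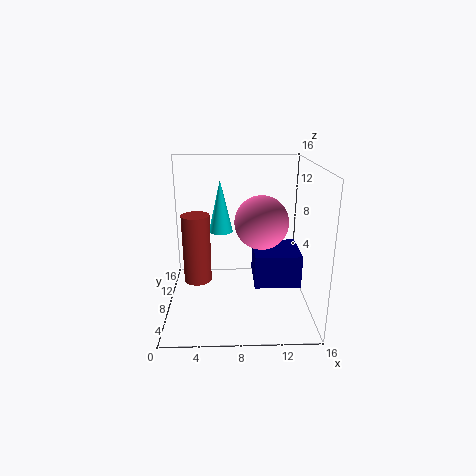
cx_1 = 6; cy_1 = 13; cz_1 = 7; h_1 = 6.5; cx_2 = 3.5; cy_2 = 7; cz_2 = 3.5; h_2 = 7.5; cy_3 = 8; cz_3 = 1.5; w_3 = 5.5; d_3 = 5.5; h_3 = 4; cx_4 = 10; cy_4 = 3; cz_4 = 11.5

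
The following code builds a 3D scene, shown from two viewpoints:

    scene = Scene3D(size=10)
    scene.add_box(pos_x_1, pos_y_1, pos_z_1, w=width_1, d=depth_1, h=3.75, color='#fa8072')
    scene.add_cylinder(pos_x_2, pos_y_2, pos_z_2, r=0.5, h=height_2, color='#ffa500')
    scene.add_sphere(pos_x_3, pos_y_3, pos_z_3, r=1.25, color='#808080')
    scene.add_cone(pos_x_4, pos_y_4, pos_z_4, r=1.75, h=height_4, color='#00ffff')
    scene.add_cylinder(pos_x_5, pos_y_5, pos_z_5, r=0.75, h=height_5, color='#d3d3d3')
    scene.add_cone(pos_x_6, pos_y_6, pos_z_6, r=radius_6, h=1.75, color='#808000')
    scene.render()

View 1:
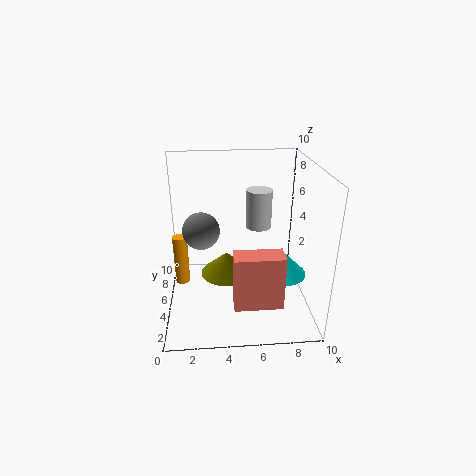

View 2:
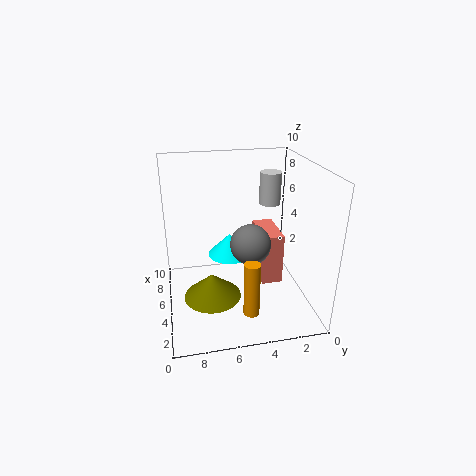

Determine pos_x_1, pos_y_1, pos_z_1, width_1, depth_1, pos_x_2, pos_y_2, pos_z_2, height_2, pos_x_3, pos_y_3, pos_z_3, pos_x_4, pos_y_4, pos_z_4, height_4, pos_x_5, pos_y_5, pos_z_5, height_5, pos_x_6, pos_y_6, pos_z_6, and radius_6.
pos_x_1 = 4.5
pos_y_1 = 1.75
pos_z_1 = 1.25
width_1 = 3.25
depth_1 = 1.5
pos_x_2 = 1
pos_y_2 = 5
pos_z_2 = 1.75
height_2 = 3.5
pos_x_3 = 2.5
pos_y_3 = 4.75
pos_z_3 = 5.75
pos_x_4 = 8.25
pos_y_4 = 5
pos_z_4 = 2
height_4 = 1.75
pos_x_5 = 6
pos_y_5 = 2.5
pos_z_5 = 7
height_5 = 2.25
pos_x_6 = 4.25
pos_y_6 = 7
pos_z_6 = 1
radius_6 = 2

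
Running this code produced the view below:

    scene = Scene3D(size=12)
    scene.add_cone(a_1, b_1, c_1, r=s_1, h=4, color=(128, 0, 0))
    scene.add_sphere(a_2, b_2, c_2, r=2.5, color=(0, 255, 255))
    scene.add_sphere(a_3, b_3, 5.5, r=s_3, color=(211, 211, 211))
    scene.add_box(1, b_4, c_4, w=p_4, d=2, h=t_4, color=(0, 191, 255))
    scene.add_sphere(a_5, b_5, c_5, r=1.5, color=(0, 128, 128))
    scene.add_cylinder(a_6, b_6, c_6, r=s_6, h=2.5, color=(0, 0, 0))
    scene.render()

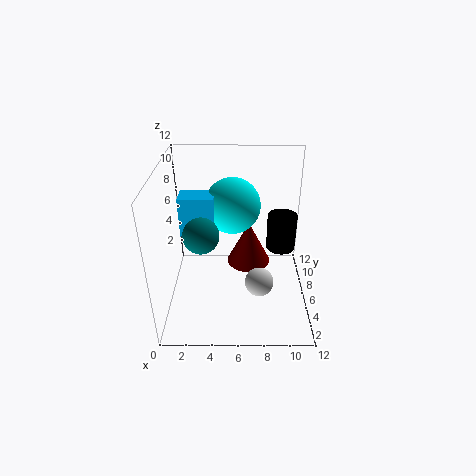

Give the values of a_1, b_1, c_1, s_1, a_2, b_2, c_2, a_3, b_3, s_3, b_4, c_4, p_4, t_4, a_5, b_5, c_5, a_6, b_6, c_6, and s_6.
a_1 = 7; b_1 = 8.5; c_1 = 2; s_1 = 2; a_2 = 5.5; b_2 = 9; c_2 = 7.5; a_3 = 7.5; b_3 = 1; s_3 = 1; b_4 = 7; c_4 = 5.5; p_4 = 3; t_4 = 3.5; a_5 = 3; b_5 = 5.5; c_5 = 6.5; a_6 = 9; b_6 = 2.5; c_6 = 7.5; s_6 = 1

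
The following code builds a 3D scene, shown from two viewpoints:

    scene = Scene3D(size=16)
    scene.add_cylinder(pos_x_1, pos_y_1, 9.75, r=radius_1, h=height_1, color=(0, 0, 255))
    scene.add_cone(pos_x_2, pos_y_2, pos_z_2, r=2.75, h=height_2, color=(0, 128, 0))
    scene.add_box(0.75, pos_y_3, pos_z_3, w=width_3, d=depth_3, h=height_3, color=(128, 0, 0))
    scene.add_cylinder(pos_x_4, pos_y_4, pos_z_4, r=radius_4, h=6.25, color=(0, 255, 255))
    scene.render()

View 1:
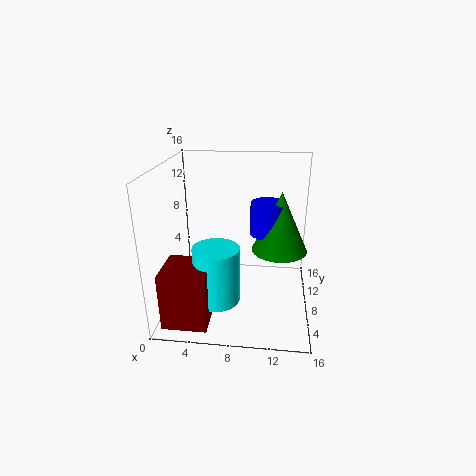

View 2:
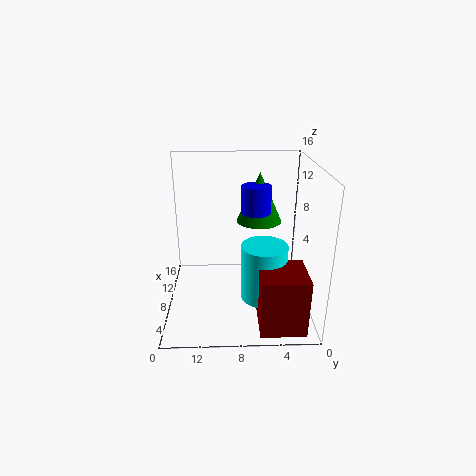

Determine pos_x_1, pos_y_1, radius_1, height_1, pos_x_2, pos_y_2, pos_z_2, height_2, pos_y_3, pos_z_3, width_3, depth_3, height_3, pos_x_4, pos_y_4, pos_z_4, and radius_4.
pos_x_1 = 11.25, pos_y_1 = 5.75, radius_1 = 1.75, height_1 = 3.25, pos_x_2 = 12.5, pos_y_2 = 5.25, pos_z_2 = 8.25, height_2 = 6, pos_y_3 = 1.25, pos_z_3 = 0.25, width_3 = 4.75, depth_3 = 4.75, height_3 = 6.25, pos_x_4 = 6, pos_y_4 = 5.25, pos_z_4 = 1.75, radius_4 = 2.5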